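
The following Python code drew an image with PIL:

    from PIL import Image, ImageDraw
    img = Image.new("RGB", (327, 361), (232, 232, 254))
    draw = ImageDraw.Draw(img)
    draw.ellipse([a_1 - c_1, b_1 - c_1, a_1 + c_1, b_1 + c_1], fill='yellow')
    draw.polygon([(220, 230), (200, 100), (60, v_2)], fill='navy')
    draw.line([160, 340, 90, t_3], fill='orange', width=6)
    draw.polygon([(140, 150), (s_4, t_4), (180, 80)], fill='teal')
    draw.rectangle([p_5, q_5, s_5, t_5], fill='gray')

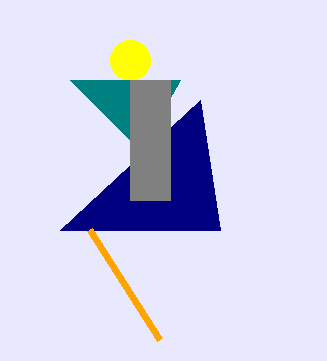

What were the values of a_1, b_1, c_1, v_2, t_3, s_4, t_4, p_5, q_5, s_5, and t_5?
a_1 = 130
b_1 = 60
c_1 = 20
v_2 = 230
t_3 = 230
s_4 = 70
t_4 = 80
p_5 = 130
q_5 = 80
s_5 = 170
t_5 = 200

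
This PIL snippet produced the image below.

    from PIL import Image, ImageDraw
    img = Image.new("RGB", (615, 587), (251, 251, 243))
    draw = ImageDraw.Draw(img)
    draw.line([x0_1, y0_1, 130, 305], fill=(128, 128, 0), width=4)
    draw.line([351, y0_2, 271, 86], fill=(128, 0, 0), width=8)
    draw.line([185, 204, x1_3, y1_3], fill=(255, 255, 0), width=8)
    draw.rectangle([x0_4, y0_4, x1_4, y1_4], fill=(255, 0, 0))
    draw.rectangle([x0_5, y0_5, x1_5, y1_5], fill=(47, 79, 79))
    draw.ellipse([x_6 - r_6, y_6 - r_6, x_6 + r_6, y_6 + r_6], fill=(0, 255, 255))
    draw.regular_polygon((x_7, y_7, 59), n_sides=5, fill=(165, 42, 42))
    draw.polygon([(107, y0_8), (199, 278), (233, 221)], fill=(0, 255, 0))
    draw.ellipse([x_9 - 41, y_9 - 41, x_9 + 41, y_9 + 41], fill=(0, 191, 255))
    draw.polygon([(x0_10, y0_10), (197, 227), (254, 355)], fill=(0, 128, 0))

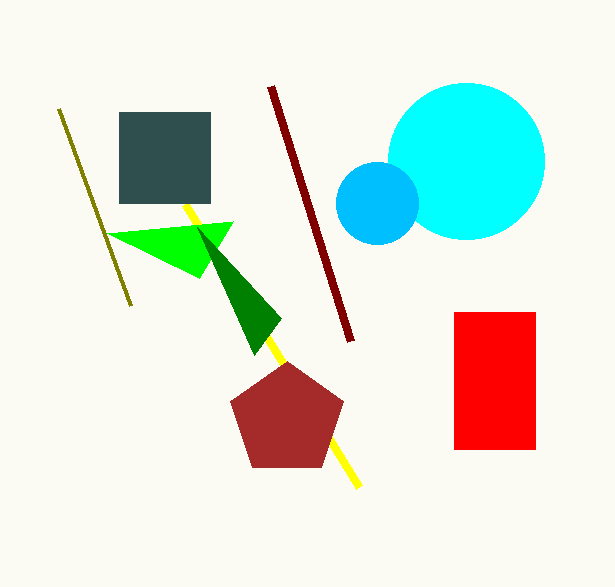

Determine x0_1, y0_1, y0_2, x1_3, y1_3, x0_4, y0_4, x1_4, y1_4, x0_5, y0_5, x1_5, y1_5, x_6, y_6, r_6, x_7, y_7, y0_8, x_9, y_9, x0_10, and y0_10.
x0_1 = 58; y0_1 = 108; y0_2 = 341; x1_3 = 359; y1_3 = 487; x0_4 = 454; y0_4 = 312; x1_4 = 535; y1_4 = 449; x0_5 = 119; y0_5 = 112; x1_5 = 210; y1_5 = 203; x_6 = 466; y_6 = 161; r_6 = 78; x_7 = 287; y_7 = 420; y0_8 = 233; x_9 = 377; y_9 = 203; x0_10 = 281; y0_10 = 318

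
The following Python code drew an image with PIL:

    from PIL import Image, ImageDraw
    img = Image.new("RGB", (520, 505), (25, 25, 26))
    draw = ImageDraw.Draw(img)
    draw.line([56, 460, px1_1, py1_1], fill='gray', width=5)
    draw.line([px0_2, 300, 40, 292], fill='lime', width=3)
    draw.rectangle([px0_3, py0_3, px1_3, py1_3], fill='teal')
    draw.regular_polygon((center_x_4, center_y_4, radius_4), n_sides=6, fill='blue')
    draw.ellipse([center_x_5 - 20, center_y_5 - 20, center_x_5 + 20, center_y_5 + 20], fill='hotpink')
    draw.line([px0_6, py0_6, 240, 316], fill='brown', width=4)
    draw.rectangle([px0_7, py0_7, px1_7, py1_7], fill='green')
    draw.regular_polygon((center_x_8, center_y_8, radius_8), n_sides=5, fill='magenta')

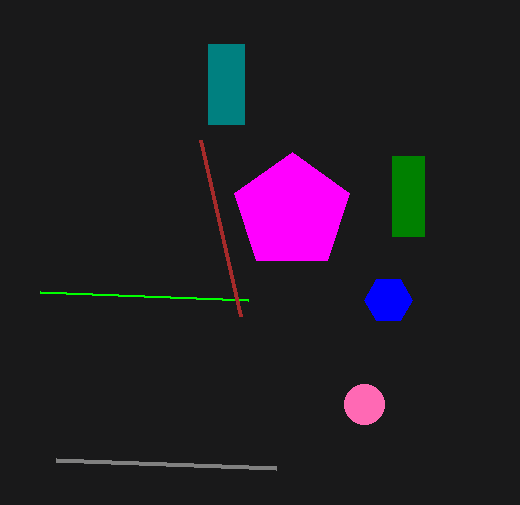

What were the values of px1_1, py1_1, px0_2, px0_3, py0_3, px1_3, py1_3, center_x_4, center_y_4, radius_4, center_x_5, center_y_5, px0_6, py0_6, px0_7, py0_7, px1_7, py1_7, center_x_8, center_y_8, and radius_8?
px1_1 = 276; py1_1 = 468; px0_2 = 248; px0_3 = 208; py0_3 = 44; px1_3 = 244; py1_3 = 124; center_x_4 = 388; center_y_4 = 300; radius_4 = 24; center_x_5 = 364; center_y_5 = 404; px0_6 = 200; py0_6 = 140; px0_7 = 392; py0_7 = 156; px1_7 = 424; py1_7 = 236; center_x_8 = 292; center_y_8 = 212; radius_8 = 60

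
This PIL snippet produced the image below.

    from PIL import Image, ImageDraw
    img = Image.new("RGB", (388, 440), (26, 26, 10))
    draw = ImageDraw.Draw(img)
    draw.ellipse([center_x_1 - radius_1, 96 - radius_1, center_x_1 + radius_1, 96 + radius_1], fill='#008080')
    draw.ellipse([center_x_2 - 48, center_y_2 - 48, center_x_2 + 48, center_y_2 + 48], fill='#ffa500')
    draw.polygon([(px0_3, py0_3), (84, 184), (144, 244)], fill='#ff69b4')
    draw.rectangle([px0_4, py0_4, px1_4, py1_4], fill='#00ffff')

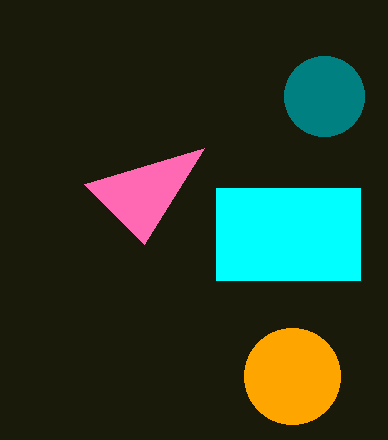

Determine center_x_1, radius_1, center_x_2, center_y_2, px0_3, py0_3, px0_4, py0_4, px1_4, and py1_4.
center_x_1 = 324
radius_1 = 40
center_x_2 = 292
center_y_2 = 376
px0_3 = 204
py0_3 = 148
px0_4 = 216
py0_4 = 188
px1_4 = 360
py1_4 = 280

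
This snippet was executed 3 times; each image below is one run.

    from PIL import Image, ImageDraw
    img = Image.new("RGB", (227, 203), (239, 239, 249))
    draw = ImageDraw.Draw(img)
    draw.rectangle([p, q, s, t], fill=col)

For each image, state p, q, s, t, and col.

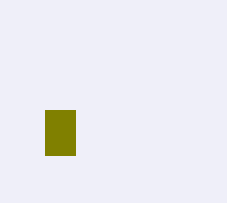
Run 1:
p = 45; q = 110; s = 75; t = 155; col = 'olive'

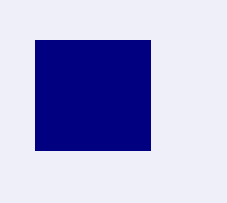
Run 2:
p = 35
q = 40
s = 150
t = 150
col = 'navy'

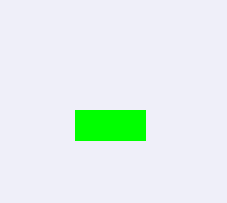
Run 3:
p = 75; q = 110; s = 145; t = 140; col = 'lime'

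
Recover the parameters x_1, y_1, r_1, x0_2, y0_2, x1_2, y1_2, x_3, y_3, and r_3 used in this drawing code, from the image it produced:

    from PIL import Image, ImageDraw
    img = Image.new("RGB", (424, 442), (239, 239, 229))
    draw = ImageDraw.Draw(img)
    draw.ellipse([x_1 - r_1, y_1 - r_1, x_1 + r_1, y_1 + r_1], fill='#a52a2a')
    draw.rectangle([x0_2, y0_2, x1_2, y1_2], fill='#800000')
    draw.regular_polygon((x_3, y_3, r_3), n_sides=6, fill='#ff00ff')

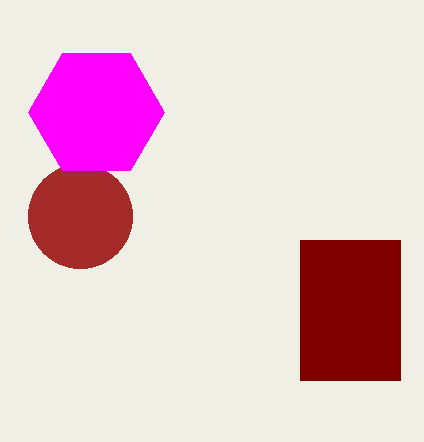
x_1 = 80
y_1 = 216
r_1 = 52
x0_2 = 300
y0_2 = 240
x1_2 = 400
y1_2 = 380
x_3 = 96
y_3 = 112
r_3 = 68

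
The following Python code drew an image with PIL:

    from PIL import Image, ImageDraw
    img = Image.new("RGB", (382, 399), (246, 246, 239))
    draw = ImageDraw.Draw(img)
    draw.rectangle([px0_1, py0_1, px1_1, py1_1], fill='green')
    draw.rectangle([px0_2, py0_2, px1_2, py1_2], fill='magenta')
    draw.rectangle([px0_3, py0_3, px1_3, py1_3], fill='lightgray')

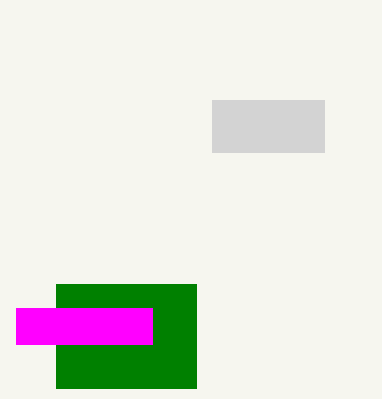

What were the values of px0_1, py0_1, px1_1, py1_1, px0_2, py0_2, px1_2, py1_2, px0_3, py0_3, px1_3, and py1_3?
px0_1 = 56; py0_1 = 284; px1_1 = 196; py1_1 = 388; px0_2 = 16; py0_2 = 308; px1_2 = 152; py1_2 = 344; px0_3 = 212; py0_3 = 100; px1_3 = 324; py1_3 = 152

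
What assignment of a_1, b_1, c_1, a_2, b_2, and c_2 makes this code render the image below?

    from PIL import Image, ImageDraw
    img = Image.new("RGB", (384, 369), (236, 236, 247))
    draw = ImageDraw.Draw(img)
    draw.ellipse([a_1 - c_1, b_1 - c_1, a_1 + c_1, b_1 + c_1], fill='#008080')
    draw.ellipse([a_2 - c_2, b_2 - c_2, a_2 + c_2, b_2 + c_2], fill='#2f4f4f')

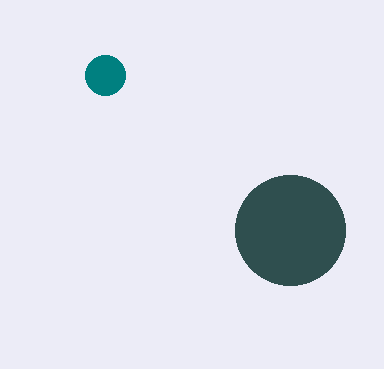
a_1 = 105, b_1 = 75, c_1 = 20, a_2 = 290, b_2 = 230, c_2 = 55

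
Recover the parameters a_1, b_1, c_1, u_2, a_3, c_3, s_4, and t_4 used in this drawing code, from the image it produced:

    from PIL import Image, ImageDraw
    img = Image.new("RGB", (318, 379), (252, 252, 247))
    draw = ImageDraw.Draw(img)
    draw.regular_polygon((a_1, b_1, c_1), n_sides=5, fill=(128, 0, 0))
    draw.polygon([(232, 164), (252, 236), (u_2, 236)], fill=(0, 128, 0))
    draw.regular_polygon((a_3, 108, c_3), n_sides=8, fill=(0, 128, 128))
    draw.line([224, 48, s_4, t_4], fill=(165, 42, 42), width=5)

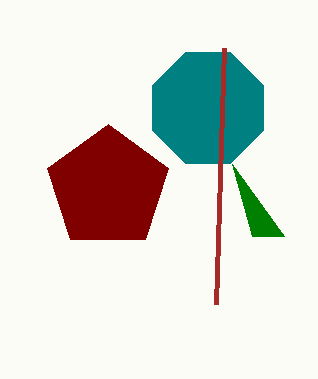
a_1 = 108; b_1 = 188; c_1 = 64; u_2 = 284; a_3 = 208; c_3 = 60; s_4 = 216; t_4 = 304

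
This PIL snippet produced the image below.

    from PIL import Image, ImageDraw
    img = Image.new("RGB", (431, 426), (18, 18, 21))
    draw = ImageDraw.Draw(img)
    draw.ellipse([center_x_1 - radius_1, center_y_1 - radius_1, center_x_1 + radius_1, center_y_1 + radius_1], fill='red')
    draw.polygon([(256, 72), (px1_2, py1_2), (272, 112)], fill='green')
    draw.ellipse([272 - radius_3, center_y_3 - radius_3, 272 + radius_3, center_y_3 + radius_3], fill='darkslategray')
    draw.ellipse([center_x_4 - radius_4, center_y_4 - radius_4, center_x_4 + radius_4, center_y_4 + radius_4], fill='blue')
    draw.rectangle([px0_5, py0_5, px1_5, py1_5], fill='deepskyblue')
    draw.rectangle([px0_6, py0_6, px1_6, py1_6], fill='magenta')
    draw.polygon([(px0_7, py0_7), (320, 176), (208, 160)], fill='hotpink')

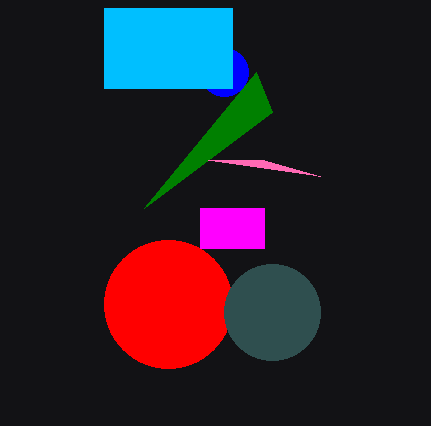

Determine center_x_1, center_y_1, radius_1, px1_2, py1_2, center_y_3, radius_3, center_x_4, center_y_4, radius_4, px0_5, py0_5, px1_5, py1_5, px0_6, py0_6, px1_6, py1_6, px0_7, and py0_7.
center_x_1 = 168, center_y_1 = 304, radius_1 = 64, px1_2 = 144, py1_2 = 208, center_y_3 = 312, radius_3 = 48, center_x_4 = 224, center_y_4 = 72, radius_4 = 24, px0_5 = 104, py0_5 = 8, px1_5 = 232, py1_5 = 88, px0_6 = 200, py0_6 = 208, px1_6 = 264, py1_6 = 248, px0_7 = 264, py0_7 = 160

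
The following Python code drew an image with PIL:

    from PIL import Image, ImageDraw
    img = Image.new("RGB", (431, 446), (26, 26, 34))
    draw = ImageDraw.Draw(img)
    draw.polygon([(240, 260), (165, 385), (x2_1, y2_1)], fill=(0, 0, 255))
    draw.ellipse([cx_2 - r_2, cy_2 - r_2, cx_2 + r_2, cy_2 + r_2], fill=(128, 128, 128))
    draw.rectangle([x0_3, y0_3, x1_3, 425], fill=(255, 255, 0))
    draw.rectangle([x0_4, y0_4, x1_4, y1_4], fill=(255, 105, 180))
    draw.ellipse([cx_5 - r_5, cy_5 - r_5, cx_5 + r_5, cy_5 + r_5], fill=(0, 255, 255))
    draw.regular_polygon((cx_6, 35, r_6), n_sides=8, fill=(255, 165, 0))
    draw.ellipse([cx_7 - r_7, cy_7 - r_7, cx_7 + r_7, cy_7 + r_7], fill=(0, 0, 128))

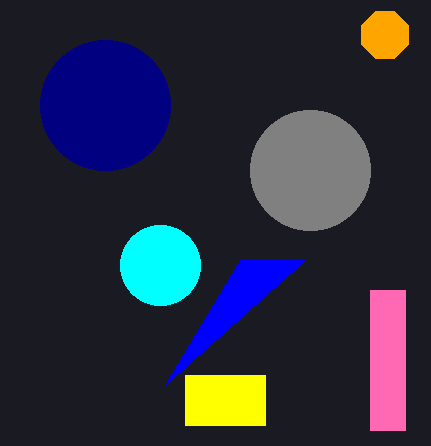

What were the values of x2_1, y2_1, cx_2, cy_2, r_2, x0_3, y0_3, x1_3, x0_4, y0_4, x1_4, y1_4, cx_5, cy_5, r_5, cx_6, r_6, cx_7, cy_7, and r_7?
x2_1 = 305; y2_1 = 260; cx_2 = 310; cy_2 = 170; r_2 = 60; x0_3 = 185; y0_3 = 375; x1_3 = 265; x0_4 = 370; y0_4 = 290; x1_4 = 405; y1_4 = 430; cx_5 = 160; cy_5 = 265; r_5 = 40; cx_6 = 385; r_6 = 25; cx_7 = 105; cy_7 = 105; r_7 = 65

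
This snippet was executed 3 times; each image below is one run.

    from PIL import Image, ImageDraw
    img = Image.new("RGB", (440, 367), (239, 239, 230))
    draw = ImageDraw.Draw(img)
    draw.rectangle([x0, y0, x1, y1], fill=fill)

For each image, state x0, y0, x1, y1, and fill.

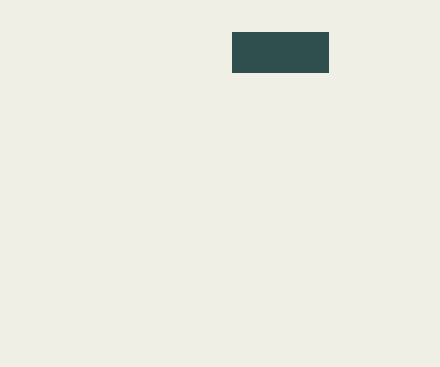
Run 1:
x0 = 232; y0 = 32; x1 = 328; y1 = 72; fill = 'darkslategray'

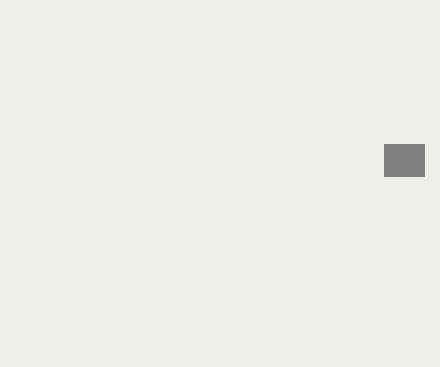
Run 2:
x0 = 384; y0 = 144; x1 = 424; y1 = 176; fill = 'gray'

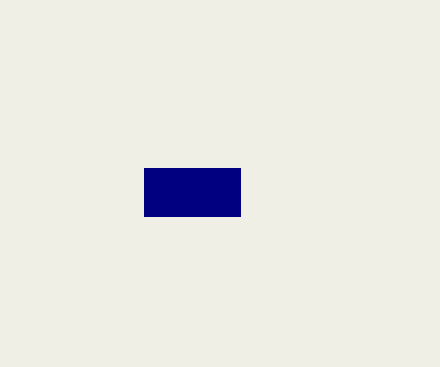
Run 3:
x0 = 144; y0 = 168; x1 = 240; y1 = 216; fill = 'navy'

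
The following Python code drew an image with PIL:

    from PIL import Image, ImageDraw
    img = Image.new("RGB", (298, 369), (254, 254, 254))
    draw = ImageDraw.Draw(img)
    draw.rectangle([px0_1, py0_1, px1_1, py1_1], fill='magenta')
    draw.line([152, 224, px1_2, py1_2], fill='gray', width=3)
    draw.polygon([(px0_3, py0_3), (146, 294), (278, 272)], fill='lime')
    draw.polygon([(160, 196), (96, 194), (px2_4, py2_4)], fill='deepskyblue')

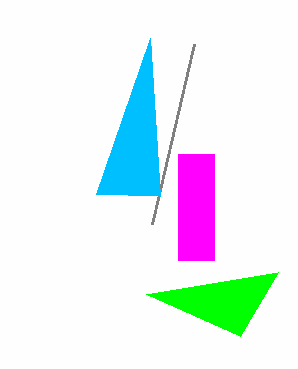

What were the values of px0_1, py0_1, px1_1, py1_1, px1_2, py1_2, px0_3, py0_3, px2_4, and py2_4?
px0_1 = 178
py0_1 = 154
px1_1 = 214
py1_1 = 260
px1_2 = 194
py1_2 = 44
px0_3 = 240
py0_3 = 336
px2_4 = 150
py2_4 = 38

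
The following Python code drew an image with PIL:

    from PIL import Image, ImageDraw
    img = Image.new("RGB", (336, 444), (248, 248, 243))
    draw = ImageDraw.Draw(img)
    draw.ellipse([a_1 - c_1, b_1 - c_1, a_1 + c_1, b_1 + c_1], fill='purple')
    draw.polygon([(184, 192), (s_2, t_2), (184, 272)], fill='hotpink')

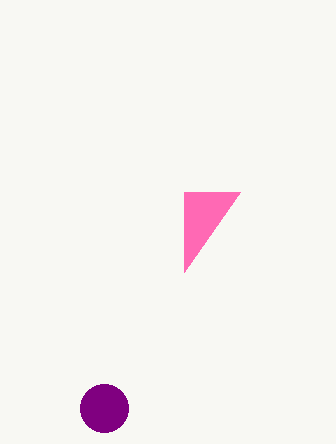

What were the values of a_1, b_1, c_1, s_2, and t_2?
a_1 = 104
b_1 = 408
c_1 = 24
s_2 = 240
t_2 = 192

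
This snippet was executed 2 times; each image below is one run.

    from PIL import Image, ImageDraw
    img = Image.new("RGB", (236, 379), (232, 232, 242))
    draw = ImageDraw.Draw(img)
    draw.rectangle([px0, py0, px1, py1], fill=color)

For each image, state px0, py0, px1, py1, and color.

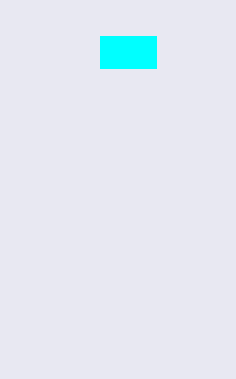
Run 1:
px0 = 100, py0 = 36, px1 = 156, py1 = 68, color = 'cyan'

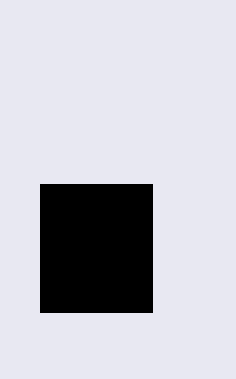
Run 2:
px0 = 40; py0 = 184; px1 = 152; py1 = 312; color = 'black'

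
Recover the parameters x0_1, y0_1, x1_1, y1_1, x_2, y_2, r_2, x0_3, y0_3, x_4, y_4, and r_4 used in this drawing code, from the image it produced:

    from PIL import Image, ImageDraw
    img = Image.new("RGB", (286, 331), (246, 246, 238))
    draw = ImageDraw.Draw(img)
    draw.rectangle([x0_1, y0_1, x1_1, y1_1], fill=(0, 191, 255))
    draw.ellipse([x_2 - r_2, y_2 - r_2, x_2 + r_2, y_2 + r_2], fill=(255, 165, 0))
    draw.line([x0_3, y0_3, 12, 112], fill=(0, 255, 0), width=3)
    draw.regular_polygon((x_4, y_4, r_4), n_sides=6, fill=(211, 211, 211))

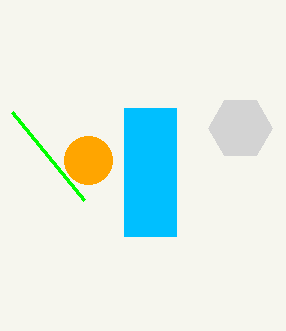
x0_1 = 124; y0_1 = 108; x1_1 = 176; y1_1 = 236; x_2 = 88; y_2 = 160; r_2 = 24; x0_3 = 84; y0_3 = 200; x_4 = 240; y_4 = 128; r_4 = 32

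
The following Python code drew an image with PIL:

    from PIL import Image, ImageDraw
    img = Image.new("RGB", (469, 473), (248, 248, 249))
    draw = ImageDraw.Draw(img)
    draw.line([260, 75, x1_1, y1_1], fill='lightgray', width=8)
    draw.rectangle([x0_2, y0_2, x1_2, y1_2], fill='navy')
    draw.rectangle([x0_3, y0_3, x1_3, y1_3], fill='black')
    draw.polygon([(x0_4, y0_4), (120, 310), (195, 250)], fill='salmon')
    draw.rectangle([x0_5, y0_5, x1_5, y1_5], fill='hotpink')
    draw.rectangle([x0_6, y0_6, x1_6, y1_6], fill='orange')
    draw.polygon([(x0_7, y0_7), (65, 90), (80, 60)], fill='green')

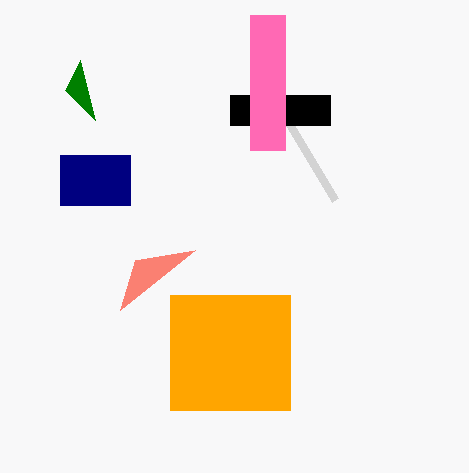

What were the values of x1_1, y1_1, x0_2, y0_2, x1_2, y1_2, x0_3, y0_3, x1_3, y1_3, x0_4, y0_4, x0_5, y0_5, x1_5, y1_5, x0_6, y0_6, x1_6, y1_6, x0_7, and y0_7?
x1_1 = 335; y1_1 = 200; x0_2 = 60; y0_2 = 155; x1_2 = 130; y1_2 = 205; x0_3 = 230; y0_3 = 95; x1_3 = 330; y1_3 = 125; x0_4 = 135; y0_4 = 260; x0_5 = 250; y0_5 = 15; x1_5 = 285; y1_5 = 150; x0_6 = 170; y0_6 = 295; x1_6 = 290; y1_6 = 410; x0_7 = 95; y0_7 = 120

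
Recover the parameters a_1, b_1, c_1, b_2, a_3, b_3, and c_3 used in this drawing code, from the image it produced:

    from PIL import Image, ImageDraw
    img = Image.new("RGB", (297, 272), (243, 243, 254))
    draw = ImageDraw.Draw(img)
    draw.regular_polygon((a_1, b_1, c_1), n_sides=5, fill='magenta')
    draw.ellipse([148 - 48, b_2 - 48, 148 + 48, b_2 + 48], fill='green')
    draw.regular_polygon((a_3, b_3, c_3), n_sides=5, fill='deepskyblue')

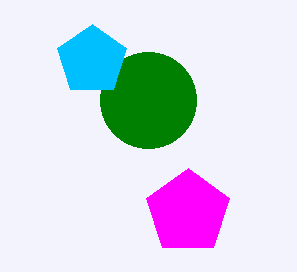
a_1 = 188
b_1 = 212
c_1 = 44
b_2 = 100
a_3 = 92
b_3 = 60
c_3 = 36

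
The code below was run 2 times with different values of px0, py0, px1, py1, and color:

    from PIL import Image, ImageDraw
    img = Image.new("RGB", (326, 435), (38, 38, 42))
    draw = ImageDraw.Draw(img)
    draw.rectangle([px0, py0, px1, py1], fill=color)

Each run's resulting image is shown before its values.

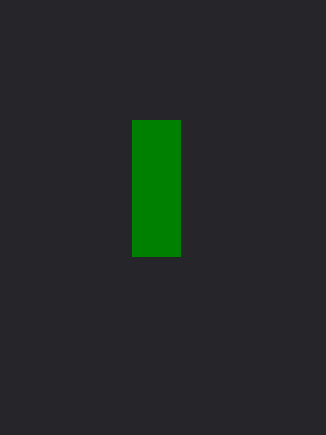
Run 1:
px0 = 132; py0 = 120; px1 = 180; py1 = 256; color = 'green'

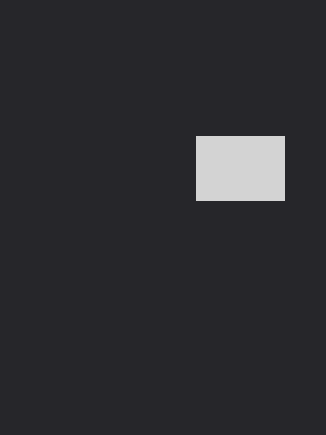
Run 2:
px0 = 196, py0 = 136, px1 = 284, py1 = 200, color = 'lightgray'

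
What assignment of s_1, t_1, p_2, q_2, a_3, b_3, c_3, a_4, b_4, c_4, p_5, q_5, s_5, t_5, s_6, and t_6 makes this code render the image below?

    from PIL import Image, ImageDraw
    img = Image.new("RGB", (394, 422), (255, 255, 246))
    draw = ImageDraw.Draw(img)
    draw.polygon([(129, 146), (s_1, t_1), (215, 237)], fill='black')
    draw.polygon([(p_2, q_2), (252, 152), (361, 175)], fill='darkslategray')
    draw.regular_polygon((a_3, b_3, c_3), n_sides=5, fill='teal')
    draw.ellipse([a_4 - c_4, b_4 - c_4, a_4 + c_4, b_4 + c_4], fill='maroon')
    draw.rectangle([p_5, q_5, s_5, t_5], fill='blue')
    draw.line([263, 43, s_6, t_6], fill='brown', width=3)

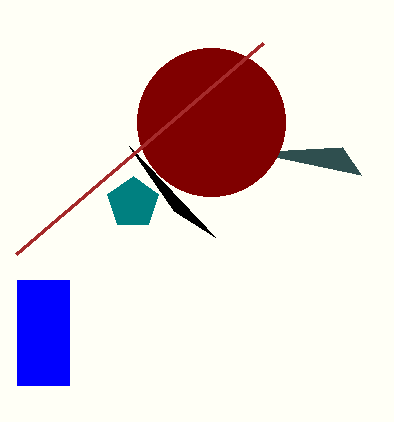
s_1 = 174; t_1 = 211; p_2 = 342; q_2 = 147; a_3 = 133; b_3 = 203; c_3 = 27; a_4 = 211; b_4 = 122; c_4 = 74; p_5 = 17; q_5 = 280; s_5 = 69; t_5 = 385; s_6 = 16; t_6 = 254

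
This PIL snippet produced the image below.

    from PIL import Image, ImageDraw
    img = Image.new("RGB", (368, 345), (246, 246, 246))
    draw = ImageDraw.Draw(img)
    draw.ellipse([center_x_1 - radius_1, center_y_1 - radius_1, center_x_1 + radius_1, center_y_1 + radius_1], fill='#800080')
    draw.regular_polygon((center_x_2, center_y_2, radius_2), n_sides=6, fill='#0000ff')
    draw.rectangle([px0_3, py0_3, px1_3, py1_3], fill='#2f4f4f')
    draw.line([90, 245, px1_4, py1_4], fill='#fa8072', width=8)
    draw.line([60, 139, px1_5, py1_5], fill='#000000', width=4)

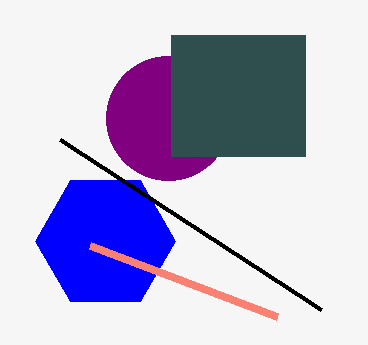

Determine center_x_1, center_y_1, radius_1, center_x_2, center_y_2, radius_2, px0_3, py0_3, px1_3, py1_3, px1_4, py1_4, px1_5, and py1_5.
center_x_1 = 168
center_y_1 = 118
radius_1 = 62
center_x_2 = 105
center_y_2 = 241
radius_2 = 70
px0_3 = 171
py0_3 = 35
px1_3 = 305
py1_3 = 156
px1_4 = 277
py1_4 = 316
px1_5 = 321
py1_5 = 309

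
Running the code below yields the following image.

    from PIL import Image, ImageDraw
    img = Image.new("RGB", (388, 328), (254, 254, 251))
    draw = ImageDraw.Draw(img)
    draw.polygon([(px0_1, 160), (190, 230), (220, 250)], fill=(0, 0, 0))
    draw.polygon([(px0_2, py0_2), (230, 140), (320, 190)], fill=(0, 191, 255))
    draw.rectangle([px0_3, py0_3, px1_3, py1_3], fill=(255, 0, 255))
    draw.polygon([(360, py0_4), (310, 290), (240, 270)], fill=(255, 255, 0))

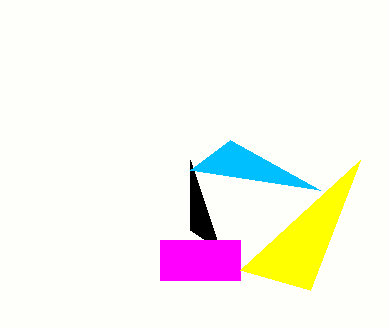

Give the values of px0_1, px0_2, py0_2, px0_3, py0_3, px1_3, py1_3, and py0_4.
px0_1 = 190; px0_2 = 190; py0_2 = 170; px0_3 = 160; py0_3 = 240; px1_3 = 240; py1_3 = 280; py0_4 = 160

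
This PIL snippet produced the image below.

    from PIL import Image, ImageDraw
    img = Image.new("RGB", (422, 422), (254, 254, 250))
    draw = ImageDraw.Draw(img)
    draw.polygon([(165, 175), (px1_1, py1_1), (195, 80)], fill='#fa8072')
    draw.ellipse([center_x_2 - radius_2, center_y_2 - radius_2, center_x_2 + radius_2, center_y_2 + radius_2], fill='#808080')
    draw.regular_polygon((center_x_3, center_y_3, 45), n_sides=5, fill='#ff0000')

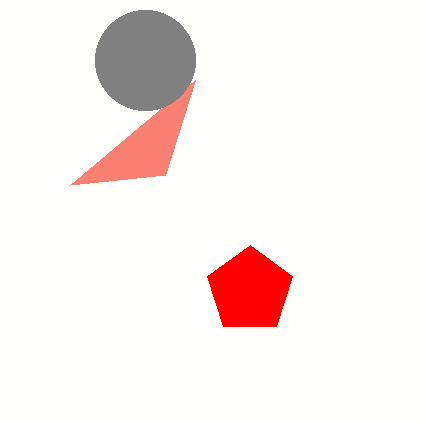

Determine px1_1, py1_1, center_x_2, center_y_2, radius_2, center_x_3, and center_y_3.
px1_1 = 70, py1_1 = 185, center_x_2 = 145, center_y_2 = 60, radius_2 = 50, center_x_3 = 250, center_y_3 = 290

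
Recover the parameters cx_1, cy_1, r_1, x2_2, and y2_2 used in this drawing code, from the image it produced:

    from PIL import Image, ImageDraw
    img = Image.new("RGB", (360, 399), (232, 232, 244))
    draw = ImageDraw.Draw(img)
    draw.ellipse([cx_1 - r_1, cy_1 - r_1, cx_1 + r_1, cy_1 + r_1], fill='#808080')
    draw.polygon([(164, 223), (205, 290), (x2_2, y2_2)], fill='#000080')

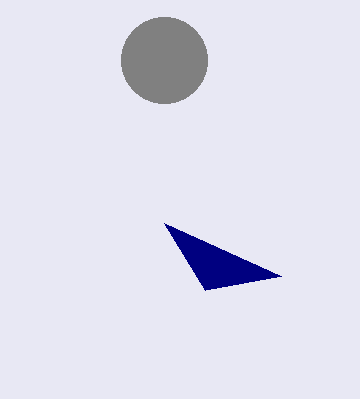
cx_1 = 164; cy_1 = 60; r_1 = 43; x2_2 = 281; y2_2 = 276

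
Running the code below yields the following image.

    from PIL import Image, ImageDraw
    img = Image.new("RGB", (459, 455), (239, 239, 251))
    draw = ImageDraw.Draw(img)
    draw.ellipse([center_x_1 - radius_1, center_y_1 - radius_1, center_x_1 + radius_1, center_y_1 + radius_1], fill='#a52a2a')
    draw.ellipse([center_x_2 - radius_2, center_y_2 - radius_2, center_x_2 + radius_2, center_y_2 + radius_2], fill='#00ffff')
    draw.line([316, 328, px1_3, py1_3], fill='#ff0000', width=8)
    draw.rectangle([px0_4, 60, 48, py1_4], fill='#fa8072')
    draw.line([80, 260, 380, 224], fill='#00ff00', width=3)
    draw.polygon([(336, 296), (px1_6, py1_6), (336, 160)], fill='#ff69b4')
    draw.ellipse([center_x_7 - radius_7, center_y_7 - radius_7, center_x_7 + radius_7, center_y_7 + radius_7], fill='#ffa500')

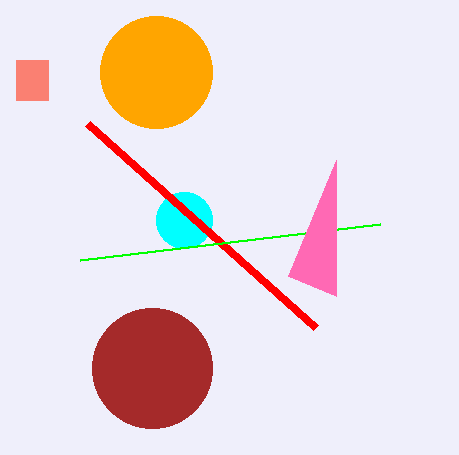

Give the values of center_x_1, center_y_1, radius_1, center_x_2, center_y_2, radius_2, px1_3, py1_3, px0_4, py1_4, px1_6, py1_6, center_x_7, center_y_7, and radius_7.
center_x_1 = 152; center_y_1 = 368; radius_1 = 60; center_x_2 = 184; center_y_2 = 220; radius_2 = 28; px1_3 = 88; py1_3 = 124; px0_4 = 16; py1_4 = 100; px1_6 = 288; py1_6 = 276; center_x_7 = 156; center_y_7 = 72; radius_7 = 56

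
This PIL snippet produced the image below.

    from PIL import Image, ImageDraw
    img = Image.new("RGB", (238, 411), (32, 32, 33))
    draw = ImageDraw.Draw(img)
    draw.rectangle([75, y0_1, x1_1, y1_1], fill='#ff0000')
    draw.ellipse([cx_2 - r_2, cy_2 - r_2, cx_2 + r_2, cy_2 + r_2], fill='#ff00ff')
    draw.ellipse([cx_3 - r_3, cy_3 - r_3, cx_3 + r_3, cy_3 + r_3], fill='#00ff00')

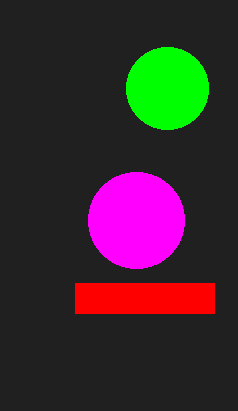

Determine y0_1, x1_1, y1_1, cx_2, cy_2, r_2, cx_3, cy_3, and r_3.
y0_1 = 283, x1_1 = 214, y1_1 = 313, cx_2 = 136, cy_2 = 220, r_2 = 48, cx_3 = 167, cy_3 = 88, r_3 = 41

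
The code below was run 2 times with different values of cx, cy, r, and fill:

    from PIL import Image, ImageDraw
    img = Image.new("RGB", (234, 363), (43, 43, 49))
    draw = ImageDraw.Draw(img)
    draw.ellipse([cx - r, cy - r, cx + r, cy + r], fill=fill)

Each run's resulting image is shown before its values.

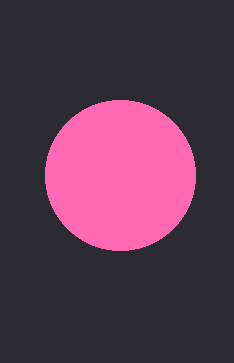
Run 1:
cx = 120, cy = 175, r = 75, fill = 'hotpink'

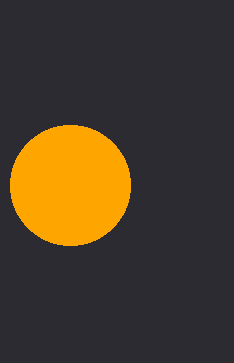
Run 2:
cx = 70
cy = 185
r = 60
fill = 'orange'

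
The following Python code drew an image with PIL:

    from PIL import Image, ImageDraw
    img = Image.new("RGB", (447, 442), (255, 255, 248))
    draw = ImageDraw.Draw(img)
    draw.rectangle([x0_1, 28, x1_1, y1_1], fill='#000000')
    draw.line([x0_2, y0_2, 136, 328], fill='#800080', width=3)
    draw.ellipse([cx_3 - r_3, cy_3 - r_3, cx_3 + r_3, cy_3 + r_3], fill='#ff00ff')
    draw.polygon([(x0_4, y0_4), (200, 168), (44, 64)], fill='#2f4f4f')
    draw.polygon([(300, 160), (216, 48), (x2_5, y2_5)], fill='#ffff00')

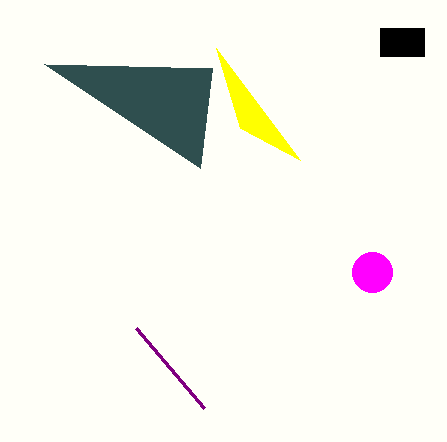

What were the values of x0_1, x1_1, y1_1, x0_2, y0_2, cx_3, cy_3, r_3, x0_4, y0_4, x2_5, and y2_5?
x0_1 = 380, x1_1 = 424, y1_1 = 56, x0_2 = 204, y0_2 = 408, cx_3 = 372, cy_3 = 272, r_3 = 20, x0_4 = 212, y0_4 = 68, x2_5 = 240, y2_5 = 128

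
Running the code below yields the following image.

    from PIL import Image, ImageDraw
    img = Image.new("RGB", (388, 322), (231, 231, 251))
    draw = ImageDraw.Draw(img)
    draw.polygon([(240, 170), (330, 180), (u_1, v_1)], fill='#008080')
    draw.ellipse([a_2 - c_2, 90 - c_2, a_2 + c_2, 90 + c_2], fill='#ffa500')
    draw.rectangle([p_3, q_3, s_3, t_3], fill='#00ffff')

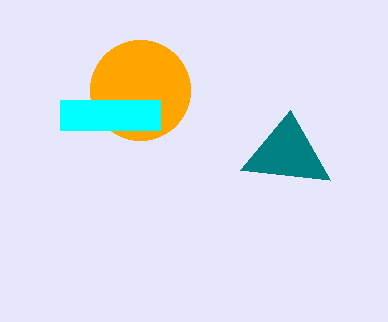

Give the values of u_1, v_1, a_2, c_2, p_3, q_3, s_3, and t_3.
u_1 = 290
v_1 = 110
a_2 = 140
c_2 = 50
p_3 = 60
q_3 = 100
s_3 = 160
t_3 = 130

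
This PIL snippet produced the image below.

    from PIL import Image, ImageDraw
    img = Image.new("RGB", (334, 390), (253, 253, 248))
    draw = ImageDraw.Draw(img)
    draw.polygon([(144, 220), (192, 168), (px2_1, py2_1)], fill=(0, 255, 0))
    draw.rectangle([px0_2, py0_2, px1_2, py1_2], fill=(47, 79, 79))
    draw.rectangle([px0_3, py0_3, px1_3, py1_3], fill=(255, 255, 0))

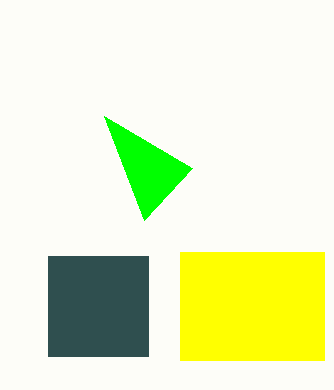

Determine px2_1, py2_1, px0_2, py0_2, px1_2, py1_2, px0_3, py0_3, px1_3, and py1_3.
px2_1 = 104
py2_1 = 116
px0_2 = 48
py0_2 = 256
px1_2 = 148
py1_2 = 356
px0_3 = 180
py0_3 = 252
px1_3 = 324
py1_3 = 360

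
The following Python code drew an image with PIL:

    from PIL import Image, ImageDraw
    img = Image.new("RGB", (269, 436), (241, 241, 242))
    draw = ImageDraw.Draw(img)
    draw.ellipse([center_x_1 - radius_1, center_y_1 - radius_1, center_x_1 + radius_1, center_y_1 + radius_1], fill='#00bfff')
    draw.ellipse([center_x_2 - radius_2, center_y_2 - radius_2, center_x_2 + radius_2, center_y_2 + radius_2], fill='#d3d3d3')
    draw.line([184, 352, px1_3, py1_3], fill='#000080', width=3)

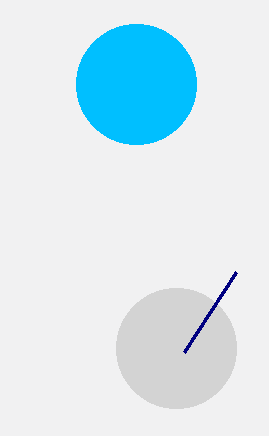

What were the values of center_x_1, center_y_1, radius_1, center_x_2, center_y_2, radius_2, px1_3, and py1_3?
center_x_1 = 136
center_y_1 = 84
radius_1 = 60
center_x_2 = 176
center_y_2 = 348
radius_2 = 60
px1_3 = 236
py1_3 = 272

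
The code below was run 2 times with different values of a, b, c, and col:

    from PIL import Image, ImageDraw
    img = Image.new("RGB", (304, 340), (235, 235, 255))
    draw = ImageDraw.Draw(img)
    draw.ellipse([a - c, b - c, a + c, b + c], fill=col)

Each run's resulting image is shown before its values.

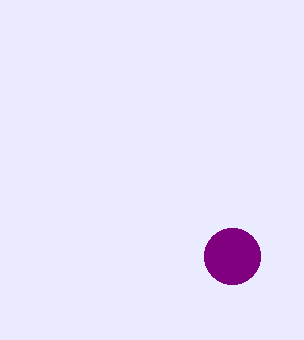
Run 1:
a = 232; b = 256; c = 28; col = 'purple'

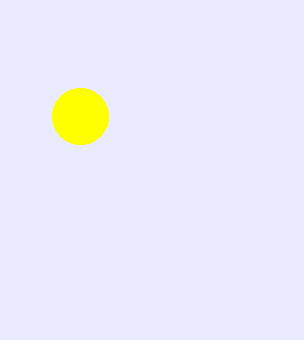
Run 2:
a = 80; b = 116; c = 28; col = 'yellow'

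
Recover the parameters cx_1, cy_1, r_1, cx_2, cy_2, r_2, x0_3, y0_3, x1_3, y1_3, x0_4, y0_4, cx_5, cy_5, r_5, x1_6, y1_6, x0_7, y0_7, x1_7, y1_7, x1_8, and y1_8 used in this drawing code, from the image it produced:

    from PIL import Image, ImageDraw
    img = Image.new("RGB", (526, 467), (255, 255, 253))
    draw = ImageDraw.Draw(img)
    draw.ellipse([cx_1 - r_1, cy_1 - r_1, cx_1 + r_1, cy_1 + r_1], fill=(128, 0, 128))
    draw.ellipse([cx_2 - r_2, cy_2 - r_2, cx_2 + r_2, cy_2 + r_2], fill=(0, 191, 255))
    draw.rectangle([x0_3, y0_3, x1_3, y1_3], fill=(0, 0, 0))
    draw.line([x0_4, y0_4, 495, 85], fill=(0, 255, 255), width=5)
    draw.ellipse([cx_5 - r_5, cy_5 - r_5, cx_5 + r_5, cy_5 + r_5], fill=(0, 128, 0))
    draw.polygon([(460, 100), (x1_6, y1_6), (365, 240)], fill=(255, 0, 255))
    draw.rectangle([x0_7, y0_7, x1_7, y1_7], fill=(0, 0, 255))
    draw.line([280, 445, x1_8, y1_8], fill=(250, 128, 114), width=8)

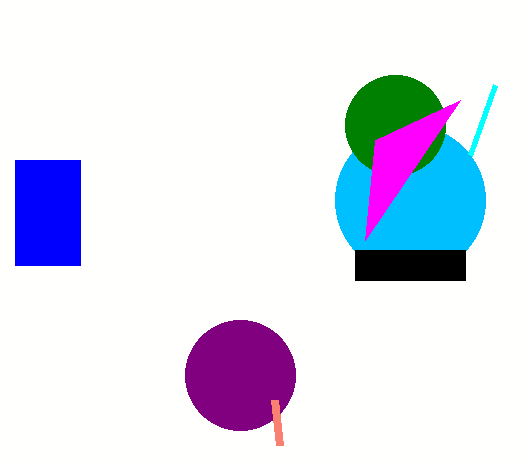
cx_1 = 240; cy_1 = 375; r_1 = 55; cx_2 = 410; cy_2 = 200; r_2 = 75; x0_3 = 355; y0_3 = 250; x1_3 = 465; y1_3 = 280; x0_4 = 470; y0_4 = 155; cx_5 = 395; cy_5 = 125; r_5 = 50; x1_6 = 375; y1_6 = 140; x0_7 = 15; y0_7 = 160; x1_7 = 80; y1_7 = 265; x1_8 = 275; y1_8 = 400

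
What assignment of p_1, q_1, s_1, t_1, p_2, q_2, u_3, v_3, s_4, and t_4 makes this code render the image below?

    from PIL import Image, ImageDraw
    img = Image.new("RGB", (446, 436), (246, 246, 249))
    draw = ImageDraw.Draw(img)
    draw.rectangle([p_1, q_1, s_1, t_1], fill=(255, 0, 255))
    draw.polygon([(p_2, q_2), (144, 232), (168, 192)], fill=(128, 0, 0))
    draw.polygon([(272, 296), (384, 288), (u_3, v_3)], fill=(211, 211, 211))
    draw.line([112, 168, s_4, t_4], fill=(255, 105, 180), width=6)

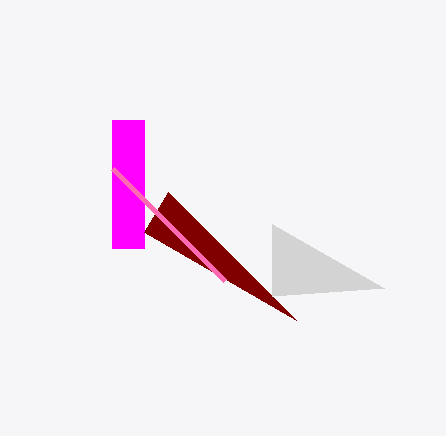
p_1 = 112
q_1 = 120
s_1 = 144
t_1 = 248
p_2 = 296
q_2 = 320
u_3 = 272
v_3 = 224
s_4 = 224
t_4 = 280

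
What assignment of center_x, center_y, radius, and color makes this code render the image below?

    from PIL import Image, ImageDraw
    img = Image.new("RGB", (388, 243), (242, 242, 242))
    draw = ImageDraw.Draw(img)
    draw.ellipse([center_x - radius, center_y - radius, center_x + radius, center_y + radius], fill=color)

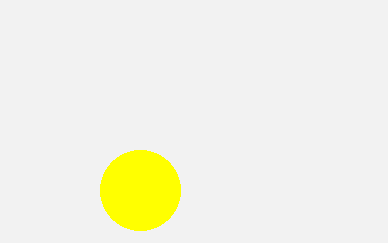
center_x = 140
center_y = 190
radius = 40
color = 'yellow'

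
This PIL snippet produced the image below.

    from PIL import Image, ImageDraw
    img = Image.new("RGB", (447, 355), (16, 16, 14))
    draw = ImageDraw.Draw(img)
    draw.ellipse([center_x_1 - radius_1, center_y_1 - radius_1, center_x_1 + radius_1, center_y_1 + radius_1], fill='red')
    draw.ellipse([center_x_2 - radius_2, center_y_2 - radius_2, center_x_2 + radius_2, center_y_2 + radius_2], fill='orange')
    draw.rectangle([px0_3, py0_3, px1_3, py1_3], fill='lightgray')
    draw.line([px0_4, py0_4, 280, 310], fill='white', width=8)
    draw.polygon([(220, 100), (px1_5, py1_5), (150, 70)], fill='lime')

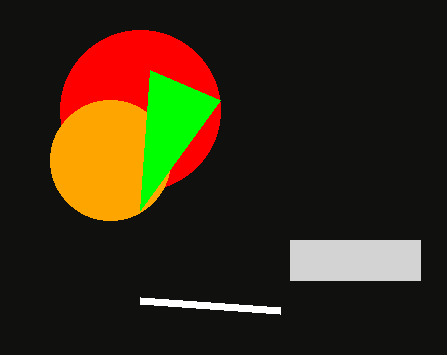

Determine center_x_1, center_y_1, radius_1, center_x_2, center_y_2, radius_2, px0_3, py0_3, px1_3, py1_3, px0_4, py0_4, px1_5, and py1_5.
center_x_1 = 140; center_y_1 = 110; radius_1 = 80; center_x_2 = 110; center_y_2 = 160; radius_2 = 60; px0_3 = 290; py0_3 = 240; px1_3 = 420; py1_3 = 280; px0_4 = 140; py0_4 = 300; px1_5 = 140; py1_5 = 210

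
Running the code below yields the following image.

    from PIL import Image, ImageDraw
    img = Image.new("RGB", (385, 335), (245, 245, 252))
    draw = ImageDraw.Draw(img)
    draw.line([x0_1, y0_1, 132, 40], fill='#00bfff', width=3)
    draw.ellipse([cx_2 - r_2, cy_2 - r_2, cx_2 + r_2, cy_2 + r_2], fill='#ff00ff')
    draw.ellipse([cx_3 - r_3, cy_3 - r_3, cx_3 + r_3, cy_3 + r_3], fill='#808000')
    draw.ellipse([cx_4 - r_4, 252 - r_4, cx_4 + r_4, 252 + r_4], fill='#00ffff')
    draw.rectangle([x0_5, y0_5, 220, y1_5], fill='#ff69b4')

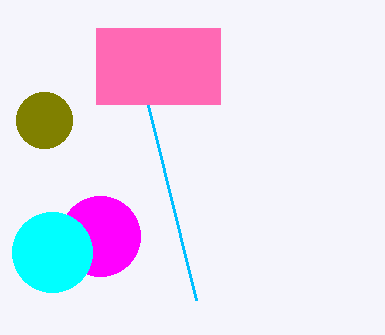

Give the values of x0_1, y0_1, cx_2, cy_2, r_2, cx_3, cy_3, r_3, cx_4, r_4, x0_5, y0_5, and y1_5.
x0_1 = 196; y0_1 = 300; cx_2 = 100; cy_2 = 236; r_2 = 40; cx_3 = 44; cy_3 = 120; r_3 = 28; cx_4 = 52; r_4 = 40; x0_5 = 96; y0_5 = 28; y1_5 = 104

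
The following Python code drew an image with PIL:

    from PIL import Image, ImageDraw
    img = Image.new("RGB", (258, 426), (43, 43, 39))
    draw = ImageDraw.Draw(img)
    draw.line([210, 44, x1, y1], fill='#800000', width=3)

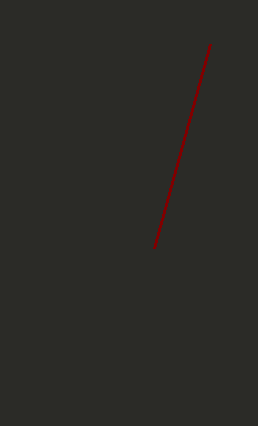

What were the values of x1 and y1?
x1 = 154, y1 = 248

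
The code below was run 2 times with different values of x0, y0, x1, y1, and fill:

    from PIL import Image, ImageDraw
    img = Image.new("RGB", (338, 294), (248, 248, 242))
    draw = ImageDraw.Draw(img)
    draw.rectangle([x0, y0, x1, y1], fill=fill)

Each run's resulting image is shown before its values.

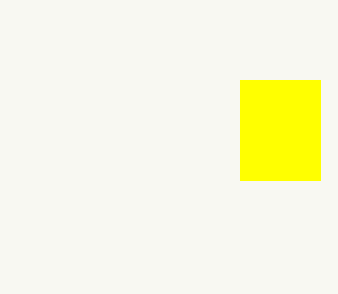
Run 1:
x0 = 240, y0 = 80, x1 = 320, y1 = 180, fill = 'yellow'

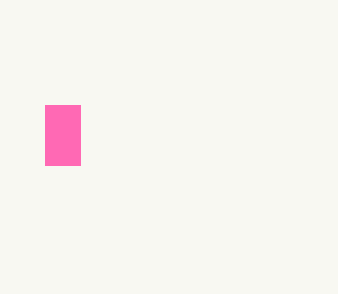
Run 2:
x0 = 45
y0 = 105
x1 = 80
y1 = 165
fill = 'hotpink'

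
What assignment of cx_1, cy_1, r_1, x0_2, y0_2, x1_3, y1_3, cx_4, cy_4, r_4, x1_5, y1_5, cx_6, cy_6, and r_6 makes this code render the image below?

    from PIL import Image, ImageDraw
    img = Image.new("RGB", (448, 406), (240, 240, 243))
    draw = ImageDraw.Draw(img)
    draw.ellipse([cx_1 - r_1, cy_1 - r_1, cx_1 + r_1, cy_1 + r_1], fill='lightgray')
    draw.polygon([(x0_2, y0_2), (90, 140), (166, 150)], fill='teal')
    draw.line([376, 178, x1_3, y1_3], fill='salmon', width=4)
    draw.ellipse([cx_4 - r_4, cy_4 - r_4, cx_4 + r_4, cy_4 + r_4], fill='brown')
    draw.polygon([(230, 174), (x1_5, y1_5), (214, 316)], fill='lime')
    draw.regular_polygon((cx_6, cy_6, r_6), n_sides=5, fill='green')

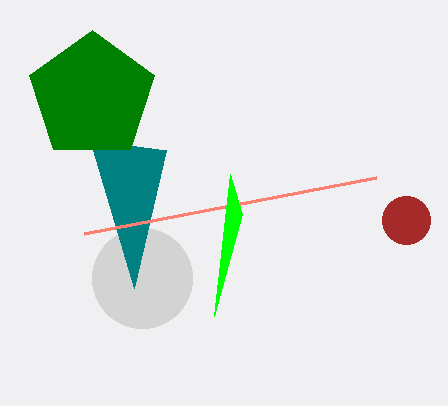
cx_1 = 142
cy_1 = 278
r_1 = 50
x0_2 = 134
y0_2 = 288
x1_3 = 84
y1_3 = 234
cx_4 = 406
cy_4 = 220
r_4 = 24
x1_5 = 242
y1_5 = 214
cx_6 = 92
cy_6 = 96
r_6 = 66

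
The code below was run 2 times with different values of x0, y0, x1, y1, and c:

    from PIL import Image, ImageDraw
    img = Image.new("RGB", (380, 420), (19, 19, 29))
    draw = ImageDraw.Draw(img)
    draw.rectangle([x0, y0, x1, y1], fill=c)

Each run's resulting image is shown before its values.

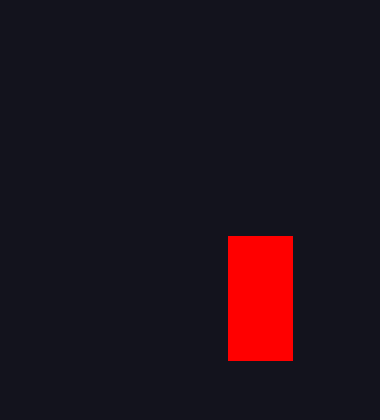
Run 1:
x0 = 228, y0 = 236, x1 = 292, y1 = 360, c = 'red'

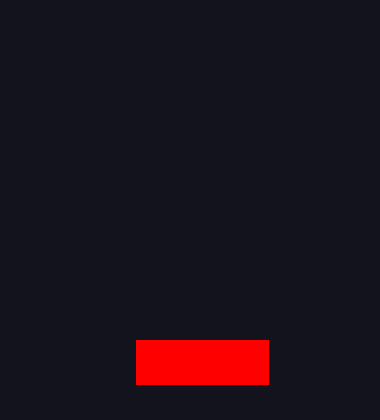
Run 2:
x0 = 136, y0 = 340, x1 = 268, y1 = 384, c = 'red'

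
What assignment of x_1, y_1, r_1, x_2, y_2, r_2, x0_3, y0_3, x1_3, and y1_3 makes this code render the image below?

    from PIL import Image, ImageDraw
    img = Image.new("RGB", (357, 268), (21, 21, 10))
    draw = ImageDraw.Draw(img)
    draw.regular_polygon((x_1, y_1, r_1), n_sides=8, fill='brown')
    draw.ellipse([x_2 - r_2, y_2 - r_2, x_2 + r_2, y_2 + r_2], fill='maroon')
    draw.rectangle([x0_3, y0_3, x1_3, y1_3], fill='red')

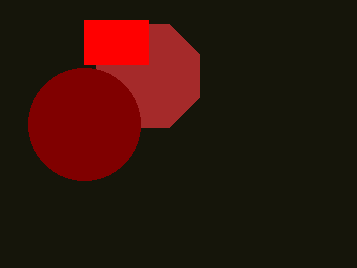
x_1 = 148
y_1 = 76
r_1 = 56
x_2 = 84
y_2 = 124
r_2 = 56
x0_3 = 84
y0_3 = 20
x1_3 = 148
y1_3 = 64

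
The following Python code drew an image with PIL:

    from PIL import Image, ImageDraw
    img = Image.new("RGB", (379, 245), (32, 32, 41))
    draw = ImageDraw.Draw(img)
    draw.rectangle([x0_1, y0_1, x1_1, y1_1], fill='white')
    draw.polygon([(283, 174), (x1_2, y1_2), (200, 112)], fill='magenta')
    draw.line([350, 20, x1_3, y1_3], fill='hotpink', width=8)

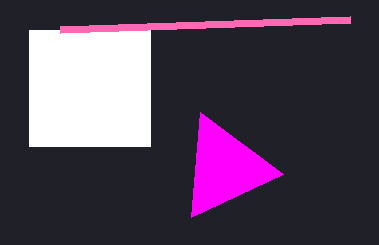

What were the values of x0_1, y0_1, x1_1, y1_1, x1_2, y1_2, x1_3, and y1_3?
x0_1 = 29; y0_1 = 30; x1_1 = 150; y1_1 = 146; x1_2 = 191; y1_2 = 217; x1_3 = 60; y1_3 = 30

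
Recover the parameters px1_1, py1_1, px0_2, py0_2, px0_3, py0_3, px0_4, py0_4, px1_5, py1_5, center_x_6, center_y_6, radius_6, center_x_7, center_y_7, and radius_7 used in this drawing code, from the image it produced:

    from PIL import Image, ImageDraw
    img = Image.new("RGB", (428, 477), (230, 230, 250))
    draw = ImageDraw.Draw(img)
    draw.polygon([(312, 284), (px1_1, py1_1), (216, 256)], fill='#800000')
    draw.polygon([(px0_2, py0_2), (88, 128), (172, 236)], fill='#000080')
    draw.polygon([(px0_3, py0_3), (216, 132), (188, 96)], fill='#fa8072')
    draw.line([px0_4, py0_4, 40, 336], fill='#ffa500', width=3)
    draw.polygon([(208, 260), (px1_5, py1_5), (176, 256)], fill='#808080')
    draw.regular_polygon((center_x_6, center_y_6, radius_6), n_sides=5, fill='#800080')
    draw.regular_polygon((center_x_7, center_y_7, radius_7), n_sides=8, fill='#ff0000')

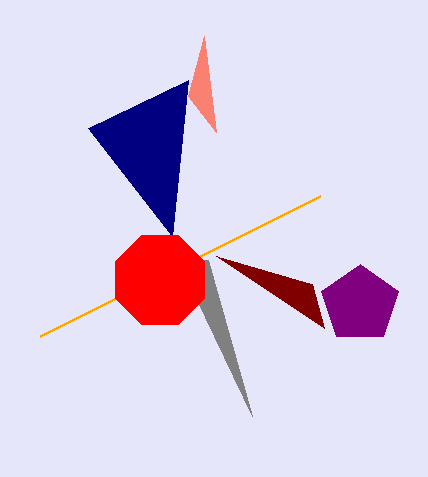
px1_1 = 324
py1_1 = 328
px0_2 = 188
py0_2 = 80
px0_3 = 204
py0_3 = 36
px0_4 = 320
py0_4 = 196
px1_5 = 252
py1_5 = 416
center_x_6 = 360
center_y_6 = 304
radius_6 = 40
center_x_7 = 160
center_y_7 = 280
radius_7 = 48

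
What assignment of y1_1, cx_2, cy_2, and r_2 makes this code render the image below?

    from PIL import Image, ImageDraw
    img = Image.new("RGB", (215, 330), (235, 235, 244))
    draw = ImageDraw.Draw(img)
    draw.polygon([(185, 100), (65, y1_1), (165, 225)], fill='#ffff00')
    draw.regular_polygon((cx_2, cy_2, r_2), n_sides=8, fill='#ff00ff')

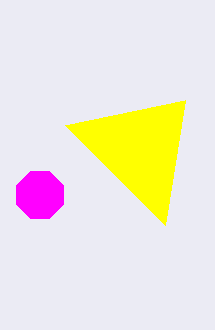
y1_1 = 125
cx_2 = 40
cy_2 = 195
r_2 = 25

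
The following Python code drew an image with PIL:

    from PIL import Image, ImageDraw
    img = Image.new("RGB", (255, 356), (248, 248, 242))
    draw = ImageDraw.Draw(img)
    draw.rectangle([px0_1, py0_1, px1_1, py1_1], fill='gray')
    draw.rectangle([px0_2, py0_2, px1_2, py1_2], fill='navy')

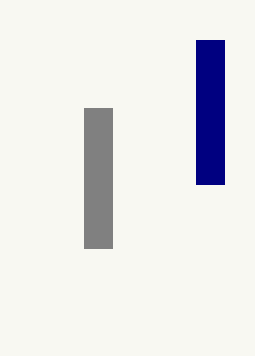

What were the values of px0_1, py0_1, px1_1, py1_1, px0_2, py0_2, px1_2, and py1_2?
px0_1 = 84
py0_1 = 108
px1_1 = 112
py1_1 = 248
px0_2 = 196
py0_2 = 40
px1_2 = 224
py1_2 = 184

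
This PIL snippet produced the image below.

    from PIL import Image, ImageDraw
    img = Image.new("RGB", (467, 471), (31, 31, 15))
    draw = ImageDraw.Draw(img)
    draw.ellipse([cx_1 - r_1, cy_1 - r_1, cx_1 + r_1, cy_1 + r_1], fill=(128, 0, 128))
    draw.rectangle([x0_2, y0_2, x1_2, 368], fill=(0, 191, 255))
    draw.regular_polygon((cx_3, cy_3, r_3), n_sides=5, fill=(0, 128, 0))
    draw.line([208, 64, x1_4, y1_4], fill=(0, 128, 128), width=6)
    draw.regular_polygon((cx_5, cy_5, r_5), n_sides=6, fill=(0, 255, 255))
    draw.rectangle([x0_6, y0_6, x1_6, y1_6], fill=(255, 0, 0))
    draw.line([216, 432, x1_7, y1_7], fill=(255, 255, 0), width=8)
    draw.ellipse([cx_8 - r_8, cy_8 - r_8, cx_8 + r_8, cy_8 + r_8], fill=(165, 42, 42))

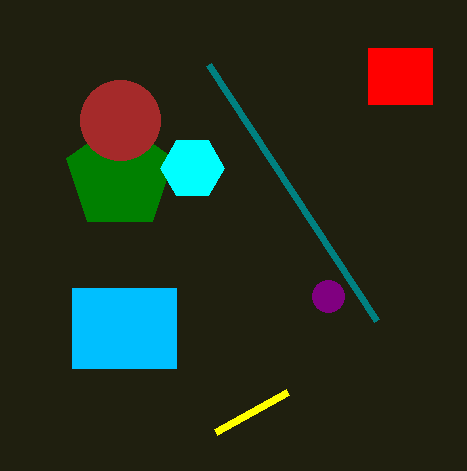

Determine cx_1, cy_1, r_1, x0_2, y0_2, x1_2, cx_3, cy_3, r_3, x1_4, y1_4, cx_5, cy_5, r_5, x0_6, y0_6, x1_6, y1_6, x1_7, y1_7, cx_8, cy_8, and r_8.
cx_1 = 328
cy_1 = 296
r_1 = 16
x0_2 = 72
y0_2 = 288
x1_2 = 176
cx_3 = 120
cy_3 = 176
r_3 = 56
x1_4 = 376
y1_4 = 320
cx_5 = 192
cy_5 = 168
r_5 = 32
x0_6 = 368
y0_6 = 48
x1_6 = 432
y1_6 = 104
x1_7 = 288
y1_7 = 392
cx_8 = 120
cy_8 = 120
r_8 = 40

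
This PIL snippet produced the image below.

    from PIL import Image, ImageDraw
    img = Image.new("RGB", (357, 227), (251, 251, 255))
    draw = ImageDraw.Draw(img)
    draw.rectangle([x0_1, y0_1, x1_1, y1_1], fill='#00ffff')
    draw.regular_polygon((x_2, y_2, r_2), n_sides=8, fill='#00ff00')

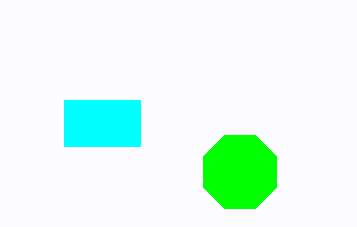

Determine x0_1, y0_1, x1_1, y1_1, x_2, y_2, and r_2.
x0_1 = 64, y0_1 = 100, x1_1 = 140, y1_1 = 146, x_2 = 240, y_2 = 172, r_2 = 40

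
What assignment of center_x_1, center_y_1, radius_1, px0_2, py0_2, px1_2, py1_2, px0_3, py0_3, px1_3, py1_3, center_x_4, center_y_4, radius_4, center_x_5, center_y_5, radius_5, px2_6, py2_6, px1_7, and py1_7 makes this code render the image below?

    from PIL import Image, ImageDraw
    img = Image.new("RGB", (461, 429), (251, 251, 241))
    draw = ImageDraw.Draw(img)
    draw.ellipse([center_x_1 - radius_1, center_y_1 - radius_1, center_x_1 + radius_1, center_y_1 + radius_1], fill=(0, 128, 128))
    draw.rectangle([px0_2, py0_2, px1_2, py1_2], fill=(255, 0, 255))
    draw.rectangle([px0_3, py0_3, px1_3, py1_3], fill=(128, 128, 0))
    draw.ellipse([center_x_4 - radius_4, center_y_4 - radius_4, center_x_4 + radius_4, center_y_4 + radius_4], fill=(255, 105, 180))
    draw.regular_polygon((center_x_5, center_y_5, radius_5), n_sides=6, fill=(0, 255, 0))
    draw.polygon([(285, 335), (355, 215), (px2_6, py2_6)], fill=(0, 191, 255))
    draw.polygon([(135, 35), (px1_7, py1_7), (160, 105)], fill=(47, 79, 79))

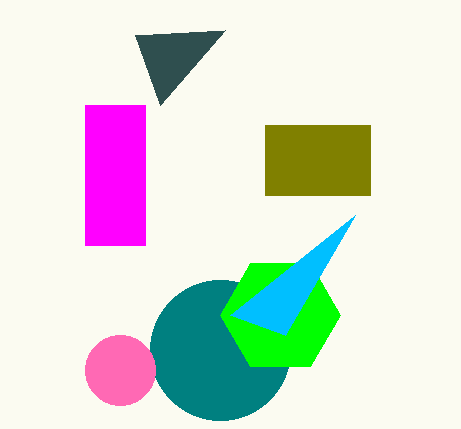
center_x_1 = 220; center_y_1 = 350; radius_1 = 70; px0_2 = 85; py0_2 = 105; px1_2 = 145; py1_2 = 245; px0_3 = 265; py0_3 = 125; px1_3 = 370; py1_3 = 195; center_x_4 = 120; center_y_4 = 370; radius_4 = 35; center_x_5 = 280; center_y_5 = 315; radius_5 = 60; px2_6 = 230; py2_6 = 315; px1_7 = 225; py1_7 = 30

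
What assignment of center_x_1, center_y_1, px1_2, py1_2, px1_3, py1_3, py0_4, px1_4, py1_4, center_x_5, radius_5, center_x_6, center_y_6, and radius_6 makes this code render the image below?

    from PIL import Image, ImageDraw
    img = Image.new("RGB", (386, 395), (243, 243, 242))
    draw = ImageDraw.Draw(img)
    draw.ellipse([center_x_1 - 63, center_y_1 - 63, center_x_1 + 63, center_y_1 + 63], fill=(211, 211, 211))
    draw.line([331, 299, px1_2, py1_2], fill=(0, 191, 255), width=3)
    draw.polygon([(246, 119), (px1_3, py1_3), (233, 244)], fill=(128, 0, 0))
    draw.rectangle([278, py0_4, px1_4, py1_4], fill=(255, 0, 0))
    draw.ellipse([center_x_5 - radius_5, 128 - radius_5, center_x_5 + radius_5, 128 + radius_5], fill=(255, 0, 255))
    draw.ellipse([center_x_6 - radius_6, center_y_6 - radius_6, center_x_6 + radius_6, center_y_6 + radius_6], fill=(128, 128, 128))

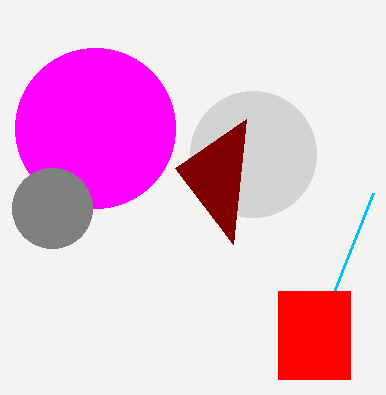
center_x_1 = 253; center_y_1 = 154; px1_2 = 373; py1_2 = 193; px1_3 = 175; py1_3 = 168; py0_4 = 291; px1_4 = 350; py1_4 = 379; center_x_5 = 95; radius_5 = 80; center_x_6 = 52; center_y_6 = 208; radius_6 = 40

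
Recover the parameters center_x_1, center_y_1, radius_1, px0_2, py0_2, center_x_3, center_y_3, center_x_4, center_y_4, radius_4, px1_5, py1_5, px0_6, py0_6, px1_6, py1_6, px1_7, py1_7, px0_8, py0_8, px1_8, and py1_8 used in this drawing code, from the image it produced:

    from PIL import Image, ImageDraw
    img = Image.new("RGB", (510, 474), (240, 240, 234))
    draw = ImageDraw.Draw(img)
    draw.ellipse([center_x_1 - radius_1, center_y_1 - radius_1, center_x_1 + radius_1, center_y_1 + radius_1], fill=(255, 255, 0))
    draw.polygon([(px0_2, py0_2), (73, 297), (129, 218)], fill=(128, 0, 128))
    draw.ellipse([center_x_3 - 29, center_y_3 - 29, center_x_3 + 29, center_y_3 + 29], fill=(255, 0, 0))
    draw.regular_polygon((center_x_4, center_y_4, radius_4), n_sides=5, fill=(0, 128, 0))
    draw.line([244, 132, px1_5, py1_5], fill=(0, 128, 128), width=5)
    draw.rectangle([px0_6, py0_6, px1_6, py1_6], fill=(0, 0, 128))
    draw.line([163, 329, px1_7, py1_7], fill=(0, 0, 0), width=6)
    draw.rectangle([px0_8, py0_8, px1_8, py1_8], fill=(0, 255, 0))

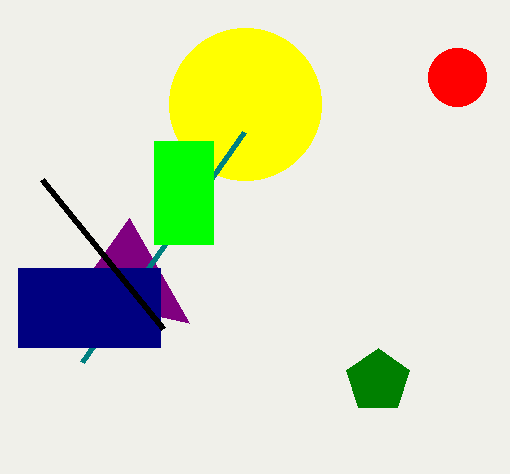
center_x_1 = 245, center_y_1 = 104, radius_1 = 76, px0_2 = 189, py0_2 = 323, center_x_3 = 457, center_y_3 = 77, center_x_4 = 378, center_y_4 = 381, radius_4 = 33, px1_5 = 82, py1_5 = 362, px0_6 = 18, py0_6 = 268, px1_6 = 160, py1_6 = 347, px1_7 = 42, py1_7 = 180, px0_8 = 154, py0_8 = 141, px1_8 = 213, py1_8 = 244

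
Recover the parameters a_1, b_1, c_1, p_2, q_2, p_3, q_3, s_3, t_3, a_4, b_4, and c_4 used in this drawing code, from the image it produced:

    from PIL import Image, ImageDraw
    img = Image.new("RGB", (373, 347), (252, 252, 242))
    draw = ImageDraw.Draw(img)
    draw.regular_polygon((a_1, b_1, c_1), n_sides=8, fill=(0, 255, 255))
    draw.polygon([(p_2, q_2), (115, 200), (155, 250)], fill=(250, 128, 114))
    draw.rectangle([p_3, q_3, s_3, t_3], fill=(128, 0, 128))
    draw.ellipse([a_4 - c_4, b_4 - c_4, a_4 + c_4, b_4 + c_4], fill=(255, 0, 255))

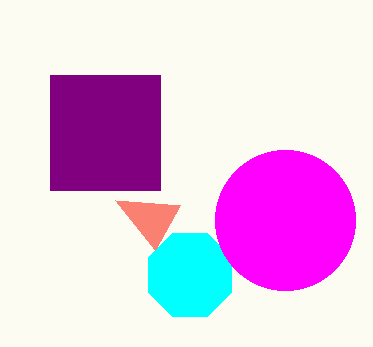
a_1 = 190, b_1 = 275, c_1 = 45, p_2 = 180, q_2 = 205, p_3 = 50, q_3 = 75, s_3 = 160, t_3 = 190, a_4 = 285, b_4 = 220, c_4 = 70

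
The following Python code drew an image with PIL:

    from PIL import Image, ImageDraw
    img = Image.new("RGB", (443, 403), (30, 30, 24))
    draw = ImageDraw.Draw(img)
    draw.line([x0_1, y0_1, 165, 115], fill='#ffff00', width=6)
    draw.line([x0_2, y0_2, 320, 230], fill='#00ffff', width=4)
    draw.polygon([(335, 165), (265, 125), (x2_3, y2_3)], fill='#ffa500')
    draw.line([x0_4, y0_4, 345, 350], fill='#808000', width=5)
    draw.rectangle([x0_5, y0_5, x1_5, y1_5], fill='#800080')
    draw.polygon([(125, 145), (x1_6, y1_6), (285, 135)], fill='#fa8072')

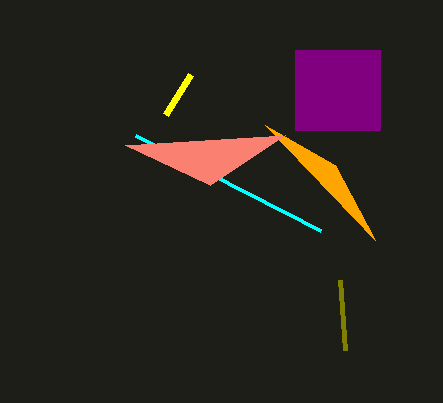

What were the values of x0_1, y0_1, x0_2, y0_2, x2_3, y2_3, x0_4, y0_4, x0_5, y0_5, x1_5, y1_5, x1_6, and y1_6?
x0_1 = 190; y0_1 = 75; x0_2 = 135; y0_2 = 135; x2_3 = 375; y2_3 = 240; x0_4 = 340; y0_4 = 280; x0_5 = 295; y0_5 = 50; x1_5 = 380; y1_5 = 130; x1_6 = 210; y1_6 = 185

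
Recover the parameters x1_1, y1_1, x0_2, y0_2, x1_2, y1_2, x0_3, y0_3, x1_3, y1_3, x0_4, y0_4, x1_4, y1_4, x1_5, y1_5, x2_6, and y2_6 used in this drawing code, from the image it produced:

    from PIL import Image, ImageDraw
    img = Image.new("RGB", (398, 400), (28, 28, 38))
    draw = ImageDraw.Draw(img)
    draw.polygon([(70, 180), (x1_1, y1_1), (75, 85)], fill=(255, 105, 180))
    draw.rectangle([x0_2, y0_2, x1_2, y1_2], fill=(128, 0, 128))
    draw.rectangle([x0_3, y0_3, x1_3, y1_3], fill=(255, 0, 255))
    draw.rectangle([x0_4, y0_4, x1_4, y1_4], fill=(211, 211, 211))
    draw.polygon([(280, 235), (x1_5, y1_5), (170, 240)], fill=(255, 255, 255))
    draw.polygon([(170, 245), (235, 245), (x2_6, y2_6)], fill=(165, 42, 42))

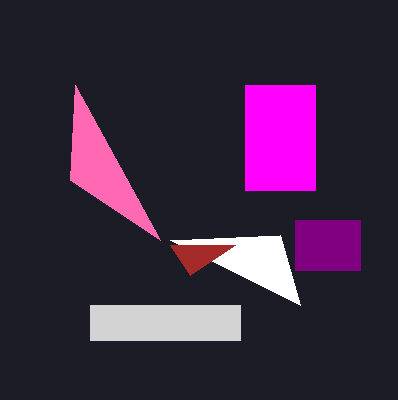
x1_1 = 160; y1_1 = 240; x0_2 = 295; y0_2 = 220; x1_2 = 360; y1_2 = 270; x0_3 = 245; y0_3 = 85; x1_3 = 315; y1_3 = 190; x0_4 = 90; y0_4 = 305; x1_4 = 240; y1_4 = 340; x1_5 = 300; y1_5 = 305; x2_6 = 190; y2_6 = 275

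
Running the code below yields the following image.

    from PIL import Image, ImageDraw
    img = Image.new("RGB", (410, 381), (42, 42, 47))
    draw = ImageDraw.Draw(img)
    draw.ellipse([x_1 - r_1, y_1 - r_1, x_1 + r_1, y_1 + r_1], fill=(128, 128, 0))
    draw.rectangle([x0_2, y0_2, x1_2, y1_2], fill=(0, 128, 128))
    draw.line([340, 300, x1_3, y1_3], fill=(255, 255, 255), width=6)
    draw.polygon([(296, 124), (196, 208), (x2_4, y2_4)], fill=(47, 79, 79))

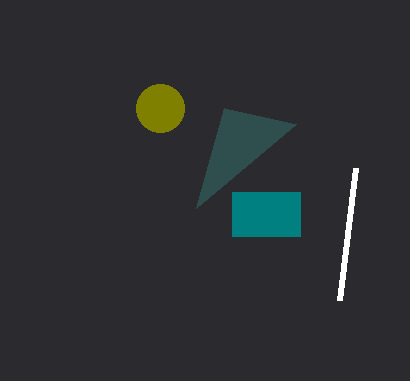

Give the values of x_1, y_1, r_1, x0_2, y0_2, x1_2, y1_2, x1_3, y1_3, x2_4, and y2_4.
x_1 = 160, y_1 = 108, r_1 = 24, x0_2 = 232, y0_2 = 192, x1_2 = 300, y1_2 = 236, x1_3 = 356, y1_3 = 168, x2_4 = 224, y2_4 = 108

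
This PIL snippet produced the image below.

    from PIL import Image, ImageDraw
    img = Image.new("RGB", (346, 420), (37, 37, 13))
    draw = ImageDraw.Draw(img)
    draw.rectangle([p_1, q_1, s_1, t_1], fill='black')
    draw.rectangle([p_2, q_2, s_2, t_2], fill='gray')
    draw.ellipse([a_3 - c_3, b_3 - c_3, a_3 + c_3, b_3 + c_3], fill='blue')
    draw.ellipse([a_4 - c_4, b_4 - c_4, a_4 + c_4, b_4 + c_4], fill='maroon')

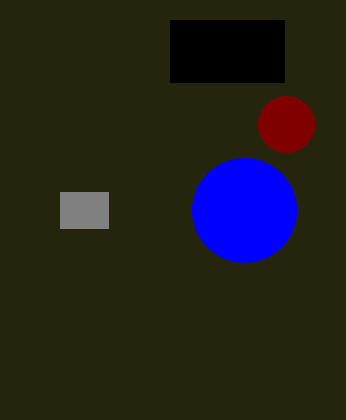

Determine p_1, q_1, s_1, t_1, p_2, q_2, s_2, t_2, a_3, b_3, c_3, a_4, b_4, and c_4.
p_1 = 170; q_1 = 20; s_1 = 284; t_1 = 82; p_2 = 60; q_2 = 192; s_2 = 108; t_2 = 228; a_3 = 244; b_3 = 210; c_3 = 52; a_4 = 286; b_4 = 124; c_4 = 28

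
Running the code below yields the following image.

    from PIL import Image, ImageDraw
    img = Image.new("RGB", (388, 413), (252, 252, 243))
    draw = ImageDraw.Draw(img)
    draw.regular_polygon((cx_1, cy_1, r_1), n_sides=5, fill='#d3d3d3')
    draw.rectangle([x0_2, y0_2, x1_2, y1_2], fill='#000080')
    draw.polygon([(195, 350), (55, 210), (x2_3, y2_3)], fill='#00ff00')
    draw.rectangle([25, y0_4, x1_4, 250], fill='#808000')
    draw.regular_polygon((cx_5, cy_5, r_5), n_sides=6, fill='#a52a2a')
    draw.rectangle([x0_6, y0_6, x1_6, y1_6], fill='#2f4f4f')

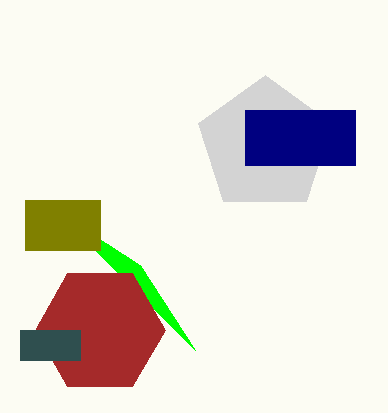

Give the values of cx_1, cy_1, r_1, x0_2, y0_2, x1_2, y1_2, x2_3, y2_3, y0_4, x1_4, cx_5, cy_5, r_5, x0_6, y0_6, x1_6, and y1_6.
cx_1 = 265, cy_1 = 145, r_1 = 70, x0_2 = 245, y0_2 = 110, x1_2 = 355, y1_2 = 165, x2_3 = 140, y2_3 = 265, y0_4 = 200, x1_4 = 100, cx_5 = 100, cy_5 = 330, r_5 = 65, x0_6 = 20, y0_6 = 330, x1_6 = 80, y1_6 = 360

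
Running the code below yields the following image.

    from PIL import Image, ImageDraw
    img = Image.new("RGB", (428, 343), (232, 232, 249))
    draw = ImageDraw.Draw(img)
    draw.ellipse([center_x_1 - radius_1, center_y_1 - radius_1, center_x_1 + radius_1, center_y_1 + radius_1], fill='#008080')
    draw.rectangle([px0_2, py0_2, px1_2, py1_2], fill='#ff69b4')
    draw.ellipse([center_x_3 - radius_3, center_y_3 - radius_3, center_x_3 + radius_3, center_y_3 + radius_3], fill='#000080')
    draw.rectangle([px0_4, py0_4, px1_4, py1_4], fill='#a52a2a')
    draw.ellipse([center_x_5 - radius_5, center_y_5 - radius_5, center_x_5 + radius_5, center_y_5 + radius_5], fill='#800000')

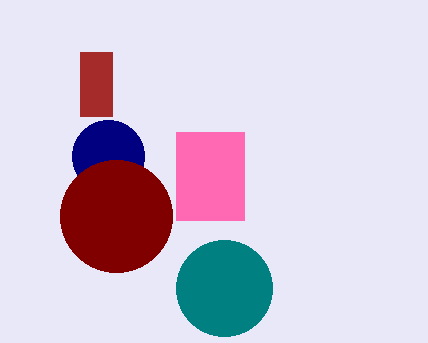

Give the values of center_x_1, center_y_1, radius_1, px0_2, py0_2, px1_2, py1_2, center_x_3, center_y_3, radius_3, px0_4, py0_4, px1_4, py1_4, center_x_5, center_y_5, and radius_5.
center_x_1 = 224, center_y_1 = 288, radius_1 = 48, px0_2 = 176, py0_2 = 132, px1_2 = 244, py1_2 = 220, center_x_3 = 108, center_y_3 = 156, radius_3 = 36, px0_4 = 80, py0_4 = 52, px1_4 = 112, py1_4 = 116, center_x_5 = 116, center_y_5 = 216, radius_5 = 56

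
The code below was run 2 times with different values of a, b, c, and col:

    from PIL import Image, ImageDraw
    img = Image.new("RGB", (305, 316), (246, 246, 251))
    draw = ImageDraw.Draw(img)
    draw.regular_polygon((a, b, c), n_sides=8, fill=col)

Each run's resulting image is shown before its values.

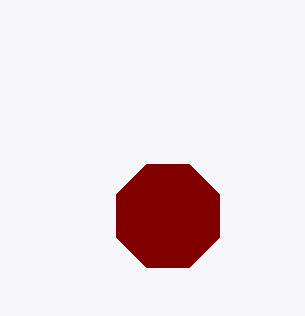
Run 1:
a = 168; b = 216; c = 56; col = 'maroon'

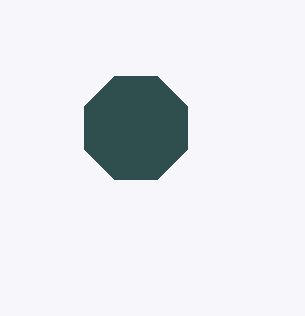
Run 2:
a = 136; b = 128; c = 56; col = 'darkslategray'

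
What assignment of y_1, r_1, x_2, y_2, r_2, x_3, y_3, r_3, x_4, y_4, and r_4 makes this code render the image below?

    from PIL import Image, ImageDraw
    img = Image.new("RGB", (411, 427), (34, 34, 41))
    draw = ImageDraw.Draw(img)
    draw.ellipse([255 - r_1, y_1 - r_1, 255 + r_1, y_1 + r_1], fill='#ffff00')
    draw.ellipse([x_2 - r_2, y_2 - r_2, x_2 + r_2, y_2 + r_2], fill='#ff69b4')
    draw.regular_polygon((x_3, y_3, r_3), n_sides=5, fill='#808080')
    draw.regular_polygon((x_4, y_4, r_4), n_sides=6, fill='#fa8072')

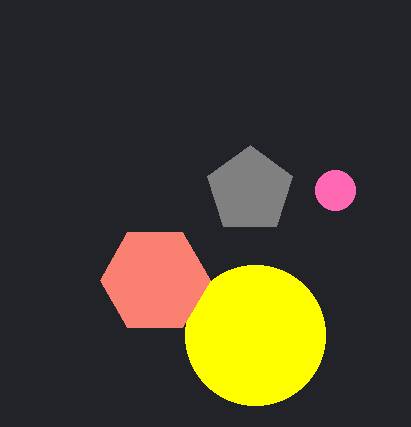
y_1 = 335
r_1 = 70
x_2 = 335
y_2 = 190
r_2 = 20
x_3 = 250
y_3 = 190
r_3 = 45
x_4 = 155
y_4 = 280
r_4 = 55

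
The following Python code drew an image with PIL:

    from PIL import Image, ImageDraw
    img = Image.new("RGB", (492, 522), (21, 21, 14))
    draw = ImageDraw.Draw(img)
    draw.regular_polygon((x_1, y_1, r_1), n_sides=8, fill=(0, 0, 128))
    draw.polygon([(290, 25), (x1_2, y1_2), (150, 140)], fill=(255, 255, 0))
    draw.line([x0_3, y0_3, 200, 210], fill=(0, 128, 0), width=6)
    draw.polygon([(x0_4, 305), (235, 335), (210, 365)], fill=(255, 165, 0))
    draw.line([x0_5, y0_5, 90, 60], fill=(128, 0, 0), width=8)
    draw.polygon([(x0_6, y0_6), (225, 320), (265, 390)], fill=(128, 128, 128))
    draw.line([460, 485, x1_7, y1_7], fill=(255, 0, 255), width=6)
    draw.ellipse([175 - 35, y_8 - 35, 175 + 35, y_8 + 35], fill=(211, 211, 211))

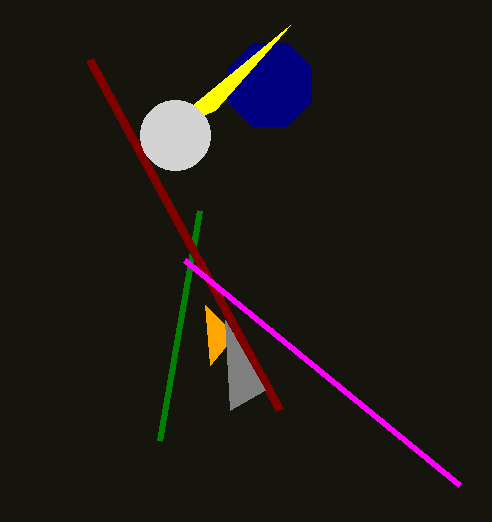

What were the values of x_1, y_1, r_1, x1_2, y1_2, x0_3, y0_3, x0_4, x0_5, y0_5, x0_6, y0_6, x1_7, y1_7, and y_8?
x_1 = 270; y_1 = 85; r_1 = 45; x1_2 = 215; y1_2 = 110; x0_3 = 160; y0_3 = 440; x0_4 = 205; x0_5 = 280; y0_5 = 410; x0_6 = 230; y0_6 = 410; x1_7 = 185; y1_7 = 260; y_8 = 135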